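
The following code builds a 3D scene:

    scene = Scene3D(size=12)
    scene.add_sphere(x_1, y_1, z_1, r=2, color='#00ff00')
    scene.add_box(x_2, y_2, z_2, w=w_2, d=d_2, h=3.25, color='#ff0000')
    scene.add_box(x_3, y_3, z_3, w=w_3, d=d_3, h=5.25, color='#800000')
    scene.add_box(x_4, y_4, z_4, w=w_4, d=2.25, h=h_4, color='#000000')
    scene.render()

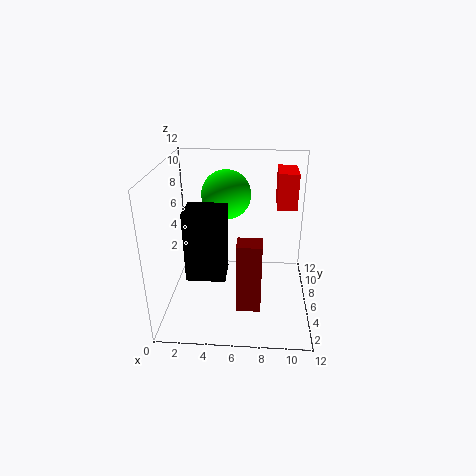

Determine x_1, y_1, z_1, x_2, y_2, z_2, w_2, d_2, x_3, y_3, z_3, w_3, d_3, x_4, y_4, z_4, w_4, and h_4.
x_1 = 5; y_1 = 6.75; z_1 = 9.5; x_2 = 9.25; y_2 = 8.5; z_2 = 7.5; w_2 = 1.75; d_2 = 3.25; x_3 = 6.25; y_3 = 0.75; z_3 = 2.75; w_3 = 1.75; d_3 = 1.5; x_4 = 2.75; y_4 = 0.75; z_4 = 5.25; w_4 = 2.75; h_4 = 5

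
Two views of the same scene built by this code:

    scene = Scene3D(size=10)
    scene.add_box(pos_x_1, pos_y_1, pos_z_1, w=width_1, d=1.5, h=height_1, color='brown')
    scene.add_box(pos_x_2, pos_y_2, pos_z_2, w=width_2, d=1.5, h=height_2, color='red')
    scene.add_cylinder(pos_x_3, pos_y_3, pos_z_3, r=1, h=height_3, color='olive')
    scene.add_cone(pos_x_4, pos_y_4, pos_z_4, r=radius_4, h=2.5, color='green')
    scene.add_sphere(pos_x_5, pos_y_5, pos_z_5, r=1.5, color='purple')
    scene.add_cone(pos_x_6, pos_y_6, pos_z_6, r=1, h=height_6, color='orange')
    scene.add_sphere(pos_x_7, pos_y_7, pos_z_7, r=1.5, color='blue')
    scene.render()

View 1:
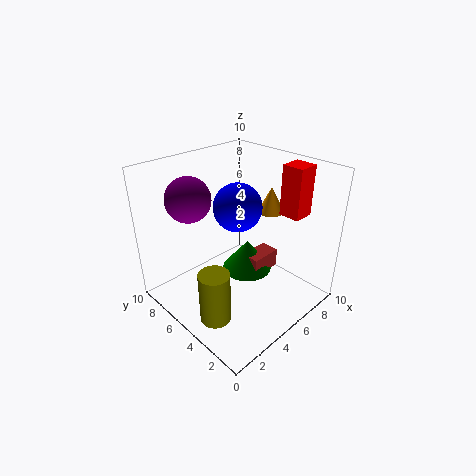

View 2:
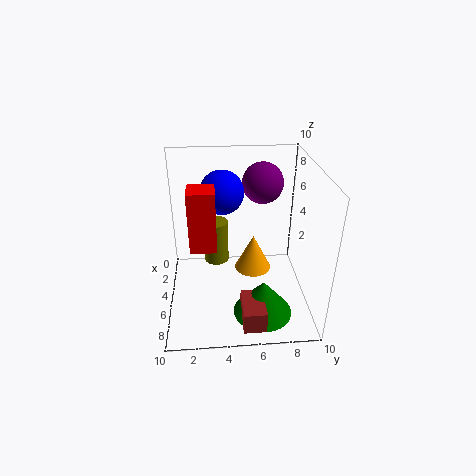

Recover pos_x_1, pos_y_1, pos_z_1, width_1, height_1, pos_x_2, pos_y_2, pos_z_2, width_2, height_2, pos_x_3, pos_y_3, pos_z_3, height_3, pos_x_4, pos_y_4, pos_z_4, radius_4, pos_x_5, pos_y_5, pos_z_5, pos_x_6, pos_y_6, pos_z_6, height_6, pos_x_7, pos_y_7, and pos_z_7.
pos_x_1 = 7, pos_y_1 = 5, pos_z_1 = 0.5, width_1 = 2.5, height_1 = 1.5, pos_x_2 = 7.5, pos_y_2 = 2, pos_z_2 = 6.5, width_2 = 1.5, height_2 = 3.5, pos_x_3 = 1.5, pos_y_3 = 3.5, pos_z_3 = 1, height_3 = 3.5, pos_x_4 = 7.5, pos_y_4 = 6.5, pos_z_4 = 0.5, radius_4 = 2, pos_x_5 = 2.5, pos_y_5 = 7, pos_z_5 = 8, pos_x_6 = 9, pos_y_6 = 5.5, pos_z_6 = 5.5, height_6 = 2, pos_x_7 = 4, pos_y_7 = 4, pos_z_7 = 8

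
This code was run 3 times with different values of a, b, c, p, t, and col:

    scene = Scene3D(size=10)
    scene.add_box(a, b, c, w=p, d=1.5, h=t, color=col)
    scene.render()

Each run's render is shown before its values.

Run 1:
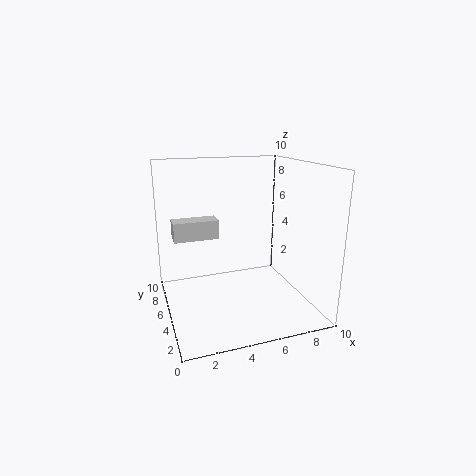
a = 1
b = 8
c = 4
p = 3.5
t = 1.5
col = 'lightgray'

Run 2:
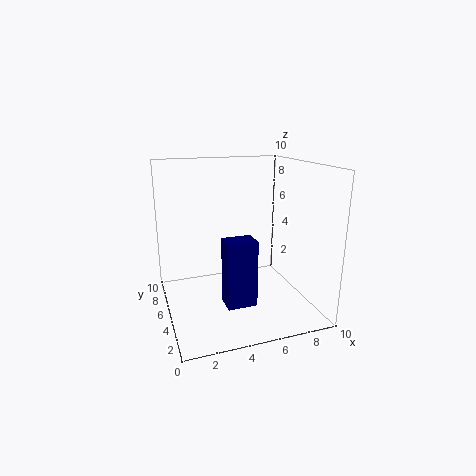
a = 3.5
b = 2.5
c = 1
p = 2
t = 4.5
col = 'navy'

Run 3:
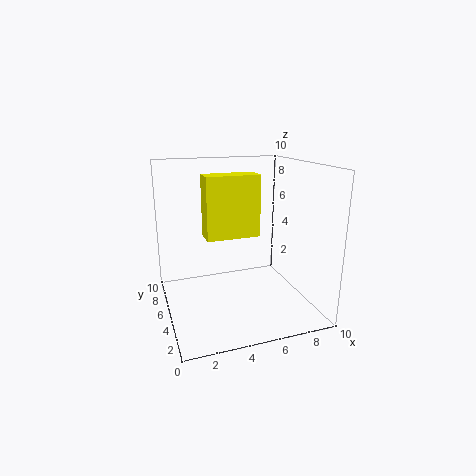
a = 2.5
b = 3.5
c = 5.5
p = 3.5
t = 4
col = 'yellow'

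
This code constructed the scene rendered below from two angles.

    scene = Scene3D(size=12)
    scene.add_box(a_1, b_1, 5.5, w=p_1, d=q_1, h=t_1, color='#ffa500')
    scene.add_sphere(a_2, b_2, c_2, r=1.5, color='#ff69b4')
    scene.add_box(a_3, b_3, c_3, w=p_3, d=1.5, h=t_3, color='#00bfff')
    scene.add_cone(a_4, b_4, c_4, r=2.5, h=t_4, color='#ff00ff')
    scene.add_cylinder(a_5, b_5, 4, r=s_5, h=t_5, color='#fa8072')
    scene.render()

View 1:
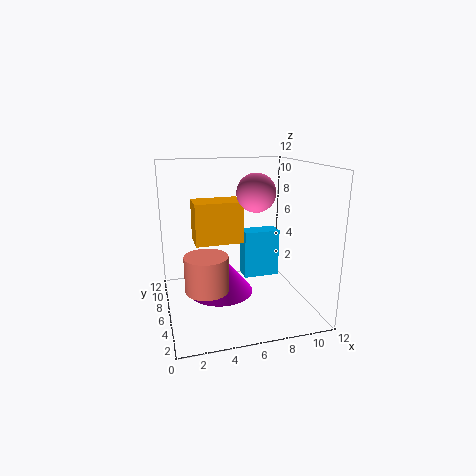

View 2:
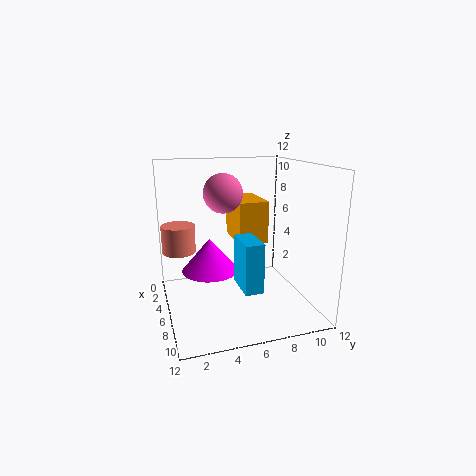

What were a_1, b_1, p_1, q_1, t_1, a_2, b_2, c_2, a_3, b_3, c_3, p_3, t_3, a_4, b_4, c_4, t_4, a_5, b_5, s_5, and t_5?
a_1 = 2.5, b_1 = 6, p_1 = 4, q_1 = 2.5, t_1 = 3.5, a_2 = 7, b_2 = 4.5, c_2 = 10, a_3 = 6.5, b_3 = 5.5, c_3 = 2.5, p_3 = 3, t_3 = 4, a_4 = 4, b_4 = 4, c_4 = 2.5, t_4 = 3, a_5 = 2.5, b_5 = 1.5, s_5 = 1.5, t_5 = 2.5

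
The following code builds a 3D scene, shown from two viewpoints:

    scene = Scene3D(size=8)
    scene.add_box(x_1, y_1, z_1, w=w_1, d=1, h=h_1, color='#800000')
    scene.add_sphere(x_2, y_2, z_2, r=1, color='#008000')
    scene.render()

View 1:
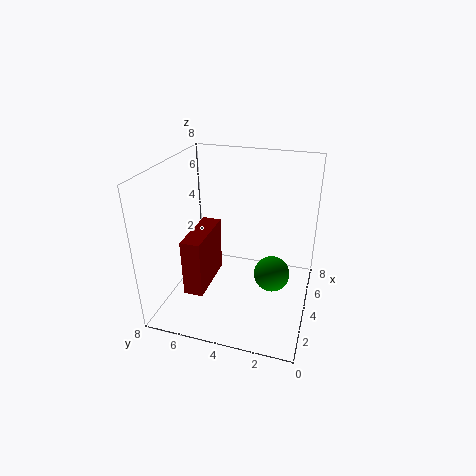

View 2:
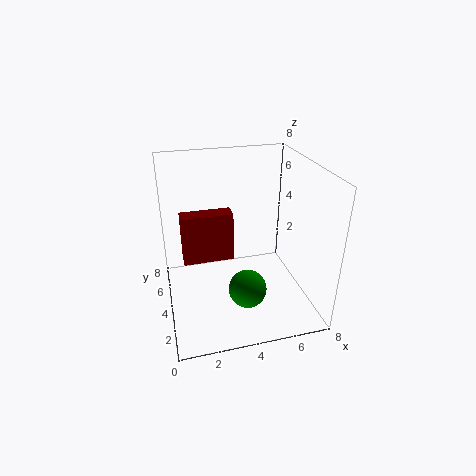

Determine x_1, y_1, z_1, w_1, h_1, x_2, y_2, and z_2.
x_1 = 1
y_1 = 5
z_1 = 2
w_1 = 3
h_1 = 3
x_2 = 4
y_2 = 2
z_2 = 2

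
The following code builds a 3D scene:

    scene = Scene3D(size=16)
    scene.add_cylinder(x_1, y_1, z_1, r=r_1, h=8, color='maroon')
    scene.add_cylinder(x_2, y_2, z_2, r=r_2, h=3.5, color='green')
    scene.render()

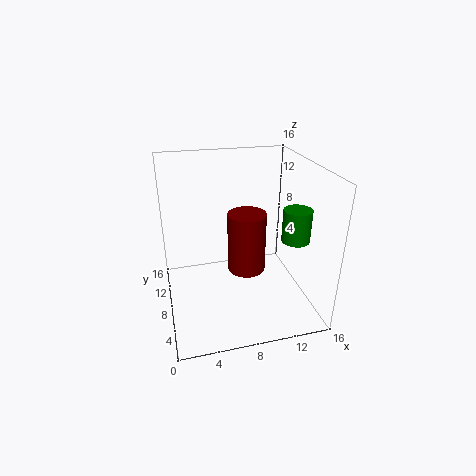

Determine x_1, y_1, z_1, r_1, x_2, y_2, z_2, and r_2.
x_1 = 10.5; y_1 = 13; z_1 = 0.5; r_1 = 2.5; x_2 = 13.5; y_2 = 5; z_2 = 8.5; r_2 = 1.5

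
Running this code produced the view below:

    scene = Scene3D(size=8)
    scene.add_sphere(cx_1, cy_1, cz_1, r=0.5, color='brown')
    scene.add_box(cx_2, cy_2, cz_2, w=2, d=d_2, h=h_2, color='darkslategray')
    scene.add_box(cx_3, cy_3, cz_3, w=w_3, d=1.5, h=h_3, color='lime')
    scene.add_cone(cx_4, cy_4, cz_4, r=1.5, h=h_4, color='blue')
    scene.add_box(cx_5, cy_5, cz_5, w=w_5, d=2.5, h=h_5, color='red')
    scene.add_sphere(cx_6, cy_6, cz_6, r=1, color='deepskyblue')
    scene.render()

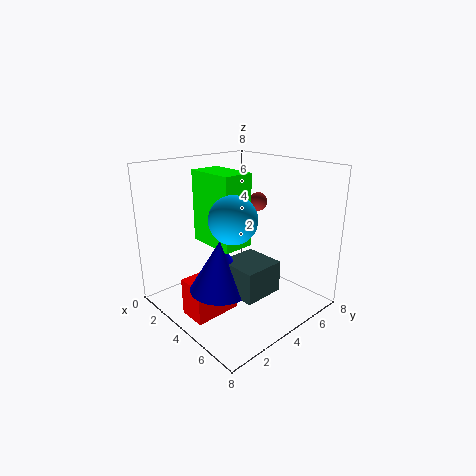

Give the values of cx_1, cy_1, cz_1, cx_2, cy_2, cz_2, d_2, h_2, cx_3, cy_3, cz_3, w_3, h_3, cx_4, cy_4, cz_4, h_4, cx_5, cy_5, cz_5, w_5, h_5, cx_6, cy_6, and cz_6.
cx_1 = 4.5; cy_1 = 5; cz_1 = 6; cx_2 = 5.5; cy_2 = 1.5; cz_2 = 2.5; d_2 = 2; h_2 = 1.5; cx_3 = 3.5; cy_3 = 1.5; cz_3 = 4.5; w_3 = 2.5; h_3 = 3.5; cx_4 = 5.5; cy_4 = 1.5; cz_4 = 2.5; h_4 = 2.5; cx_5 = 3.5; cy_5 = 0.5; cz_5 = 0.5; w_5 = 1.5; h_5 = 2; cx_6 = 7; cy_6 = 1; cz_6 = 6.5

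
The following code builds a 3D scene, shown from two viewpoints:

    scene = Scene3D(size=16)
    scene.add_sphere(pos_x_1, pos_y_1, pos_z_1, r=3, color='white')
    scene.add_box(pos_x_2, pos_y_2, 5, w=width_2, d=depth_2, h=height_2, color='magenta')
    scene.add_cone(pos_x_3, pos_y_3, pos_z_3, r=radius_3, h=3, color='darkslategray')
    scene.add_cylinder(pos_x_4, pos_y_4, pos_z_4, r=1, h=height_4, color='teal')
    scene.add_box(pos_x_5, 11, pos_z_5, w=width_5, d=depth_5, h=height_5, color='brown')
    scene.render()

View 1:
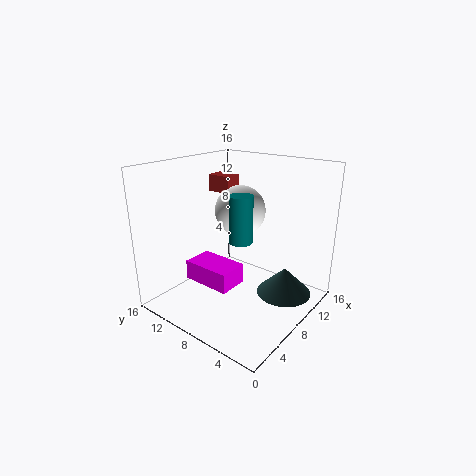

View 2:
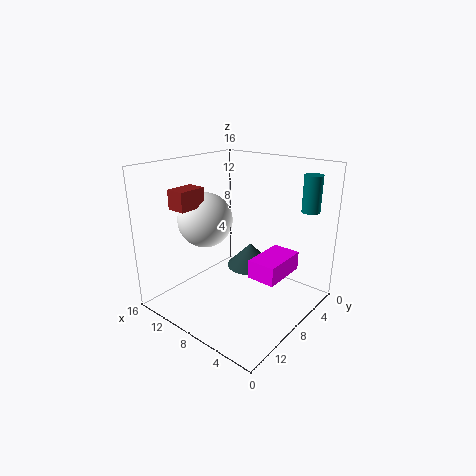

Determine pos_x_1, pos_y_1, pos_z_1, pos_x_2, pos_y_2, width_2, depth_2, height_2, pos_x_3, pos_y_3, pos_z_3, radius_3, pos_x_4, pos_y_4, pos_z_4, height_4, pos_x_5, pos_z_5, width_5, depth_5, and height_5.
pos_x_1 = 11, pos_y_1 = 10, pos_z_1 = 10, pos_x_2 = 2, pos_y_2 = 5, width_2 = 3, depth_2 = 5, height_2 = 2, pos_x_3 = 10, pos_y_3 = 3, pos_z_3 = 2, radius_3 = 3, pos_x_4 = 2, pos_y_4 = 3, pos_z_4 = 11, height_4 = 4, pos_x_5 = 10, pos_z_5 = 12, width_5 = 2, depth_5 = 3, height_5 = 2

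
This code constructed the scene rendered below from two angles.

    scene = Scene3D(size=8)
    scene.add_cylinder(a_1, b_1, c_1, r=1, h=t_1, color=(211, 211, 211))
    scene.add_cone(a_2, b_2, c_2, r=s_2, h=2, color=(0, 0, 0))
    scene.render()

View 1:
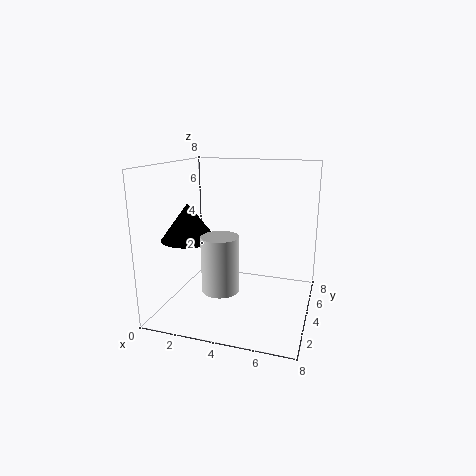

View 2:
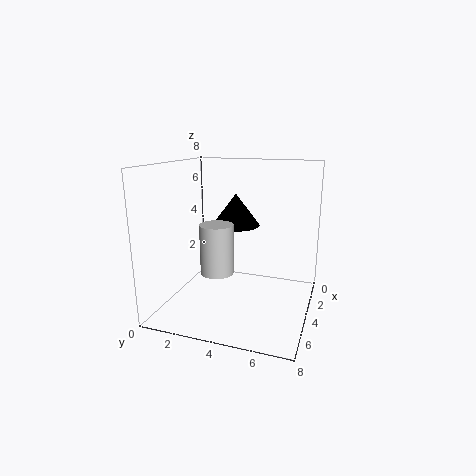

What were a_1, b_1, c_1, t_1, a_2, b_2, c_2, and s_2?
a_1 = 3.5; b_1 = 2.5; c_1 = 1.5; t_1 = 3; a_2 = 1.5; b_2 = 3; c_2 = 4; s_2 = 1.5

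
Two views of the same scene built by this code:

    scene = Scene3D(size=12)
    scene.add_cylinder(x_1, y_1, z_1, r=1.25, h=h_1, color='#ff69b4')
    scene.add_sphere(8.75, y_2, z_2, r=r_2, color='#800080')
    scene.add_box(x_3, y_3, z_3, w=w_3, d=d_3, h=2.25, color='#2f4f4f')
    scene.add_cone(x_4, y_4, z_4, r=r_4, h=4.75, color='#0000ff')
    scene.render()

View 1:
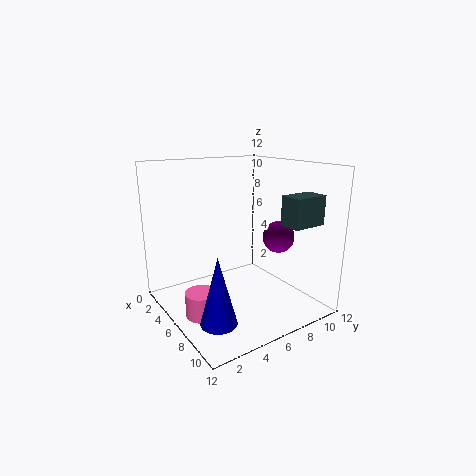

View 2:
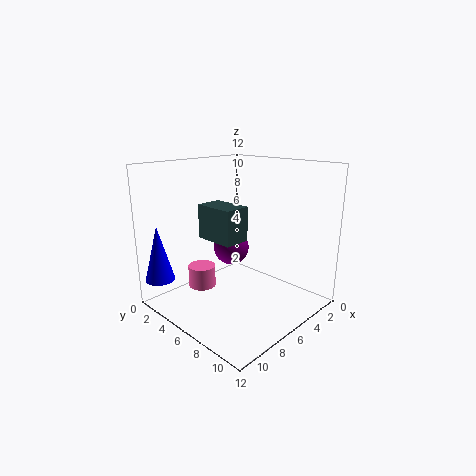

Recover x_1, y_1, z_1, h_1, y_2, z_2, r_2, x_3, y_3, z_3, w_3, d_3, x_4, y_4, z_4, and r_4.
x_1 = 6.75; y_1 = 2; z_1 = 0.5; h_1 = 2; y_2 = 8; z_2 = 6.5; r_2 = 1.25; x_3 = 9.5; y_3 = 7.5; z_3 = 7.75; w_3 = 1.75; d_3 = 2.75; x_4 = 10.75; y_4 = 1.25; z_4 = 2.25; r_4 = 1.25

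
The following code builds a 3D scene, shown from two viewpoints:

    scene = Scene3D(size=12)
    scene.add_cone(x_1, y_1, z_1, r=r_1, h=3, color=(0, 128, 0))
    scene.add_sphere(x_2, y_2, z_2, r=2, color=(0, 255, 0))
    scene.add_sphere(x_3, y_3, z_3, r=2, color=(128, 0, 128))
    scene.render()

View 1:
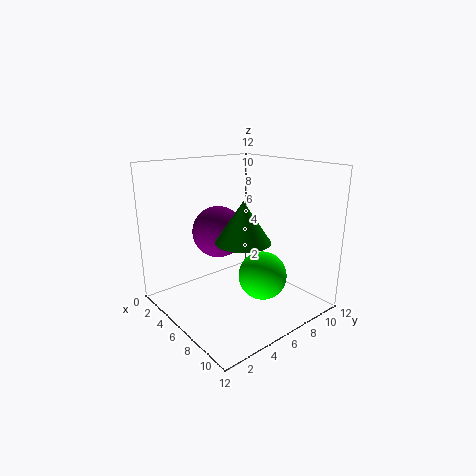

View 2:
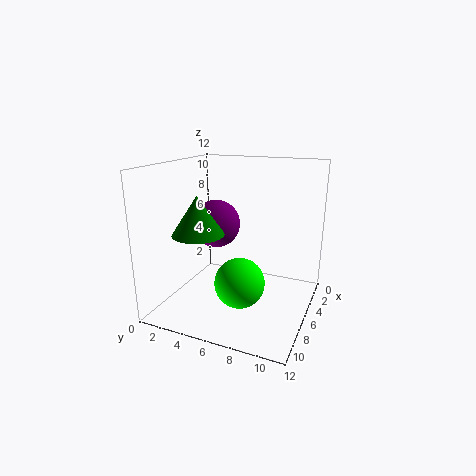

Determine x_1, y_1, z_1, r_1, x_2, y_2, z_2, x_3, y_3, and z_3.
x_1 = 9
y_1 = 4
z_1 = 7
r_1 = 2
x_2 = 8
y_2 = 7
z_2 = 3
x_3 = 6
y_3 = 4
z_3 = 7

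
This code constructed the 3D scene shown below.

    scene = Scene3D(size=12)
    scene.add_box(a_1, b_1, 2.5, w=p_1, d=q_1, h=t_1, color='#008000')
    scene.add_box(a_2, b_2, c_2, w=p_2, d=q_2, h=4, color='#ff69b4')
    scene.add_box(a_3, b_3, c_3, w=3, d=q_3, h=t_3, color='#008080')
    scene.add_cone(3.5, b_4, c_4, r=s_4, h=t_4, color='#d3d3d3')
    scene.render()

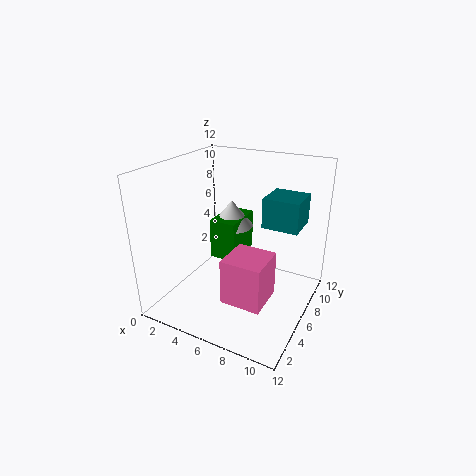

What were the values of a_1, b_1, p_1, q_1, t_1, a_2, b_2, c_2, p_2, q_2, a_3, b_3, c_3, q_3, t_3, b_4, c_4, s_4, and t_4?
a_1 = 2.25; b_1 = 7.5; p_1 = 2.5; q_1 = 4; t_1 = 3.75; a_2 = 5.5; b_2 = 3.75; c_2 = 0.75; p_2 = 3.5; q_2 = 3.5; a_3 = 7.75; b_3 = 6.75; c_3 = 7; q_3 = 3; t_3 = 2.5; b_4 = 9.5; c_4 = 5.25; s_4 = 2; t_4 = 2.5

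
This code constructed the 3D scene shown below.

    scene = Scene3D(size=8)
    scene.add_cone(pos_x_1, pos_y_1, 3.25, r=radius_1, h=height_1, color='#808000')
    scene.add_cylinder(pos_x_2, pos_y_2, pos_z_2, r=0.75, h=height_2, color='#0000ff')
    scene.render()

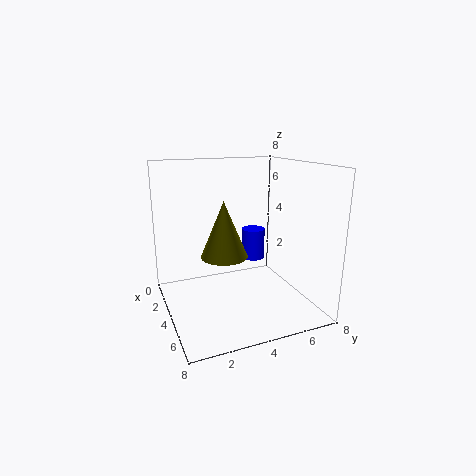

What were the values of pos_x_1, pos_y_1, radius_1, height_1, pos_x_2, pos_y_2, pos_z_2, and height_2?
pos_x_1 = 4.5, pos_y_1 = 3, radius_1 = 1.25, height_1 = 3, pos_x_2 = 1.25, pos_y_2 = 6.25, pos_z_2 = 1.5, height_2 = 2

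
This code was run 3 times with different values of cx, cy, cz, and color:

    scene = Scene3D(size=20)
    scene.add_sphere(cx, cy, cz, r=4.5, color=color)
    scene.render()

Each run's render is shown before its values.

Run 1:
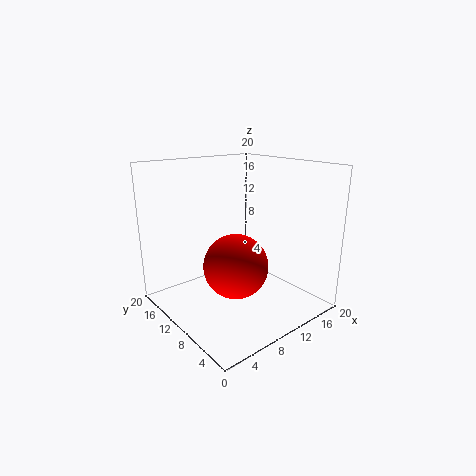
cx = 9; cy = 9.25; cz = 6.25; color = 'red'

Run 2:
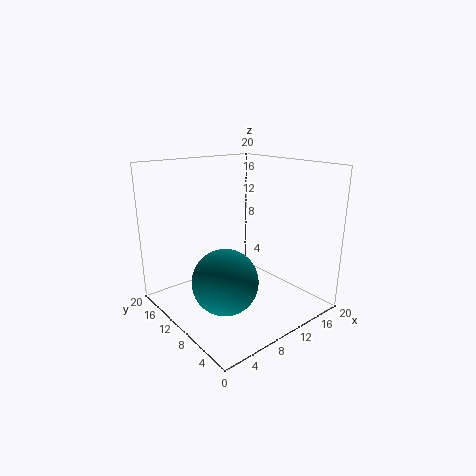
cx = 6.75; cy = 8.75; cz = 4.75; color = 'teal'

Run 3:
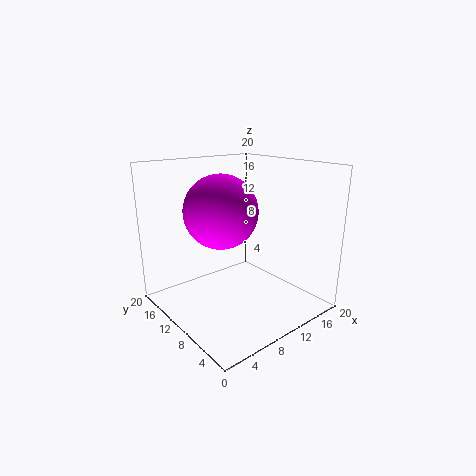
cx = 5.5; cy = 7.75; cz = 15; color = 'magenta'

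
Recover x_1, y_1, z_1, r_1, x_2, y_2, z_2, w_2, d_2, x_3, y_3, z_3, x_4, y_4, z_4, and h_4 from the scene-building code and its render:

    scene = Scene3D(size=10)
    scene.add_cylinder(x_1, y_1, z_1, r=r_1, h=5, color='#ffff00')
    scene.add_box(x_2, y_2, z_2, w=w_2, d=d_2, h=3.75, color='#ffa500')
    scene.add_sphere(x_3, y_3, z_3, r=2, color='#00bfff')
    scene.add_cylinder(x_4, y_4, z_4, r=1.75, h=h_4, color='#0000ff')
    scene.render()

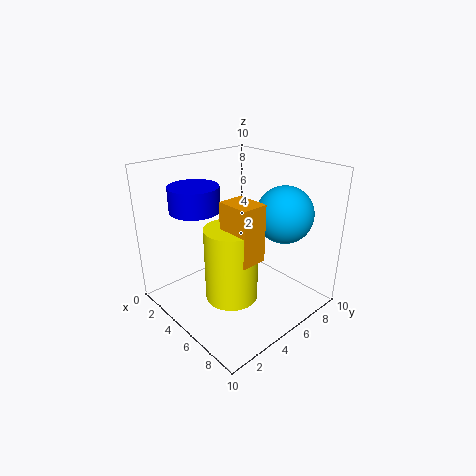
x_1 = 6
y_1 = 3.5
z_1 = 1.5
r_1 = 1.75
x_2 = 5.5
y_2 = 3
z_2 = 4.5
w_2 = 2.25
d_2 = 1.75
x_3 = 6.75
y_3 = 7.75
z_3 = 6.5
x_4 = 2.5
y_4 = 3.25
z_4 = 6.75
h_4 = 1.75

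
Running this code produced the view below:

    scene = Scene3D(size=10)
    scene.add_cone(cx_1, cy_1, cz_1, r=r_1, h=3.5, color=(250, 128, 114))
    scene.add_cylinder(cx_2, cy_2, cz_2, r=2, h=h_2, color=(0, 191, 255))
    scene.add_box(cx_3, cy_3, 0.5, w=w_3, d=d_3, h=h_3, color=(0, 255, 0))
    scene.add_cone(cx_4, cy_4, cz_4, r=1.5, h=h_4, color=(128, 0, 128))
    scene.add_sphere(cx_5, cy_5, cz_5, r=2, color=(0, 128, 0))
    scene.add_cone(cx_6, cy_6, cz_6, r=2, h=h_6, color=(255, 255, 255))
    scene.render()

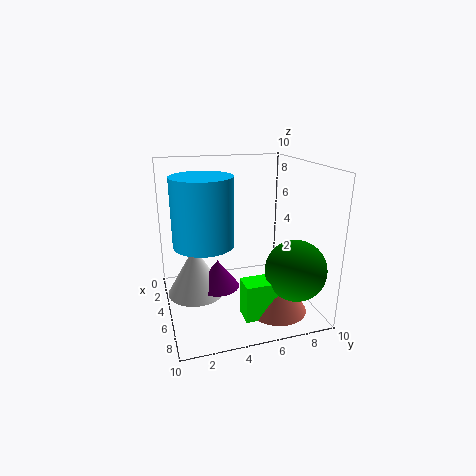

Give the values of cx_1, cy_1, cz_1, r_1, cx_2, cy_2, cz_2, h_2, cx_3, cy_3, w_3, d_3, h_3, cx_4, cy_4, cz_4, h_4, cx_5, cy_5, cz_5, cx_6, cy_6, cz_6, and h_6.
cx_1 = 7.5; cy_1 = 7; cz_1 = 0.5; r_1 = 2; cx_2 = 5.5; cy_2 = 2.5; cz_2 = 5; h_2 = 4.5; cx_3 = 7; cy_3 = 4.5; w_3 = 1.5; d_3 = 3.5; h_3 = 2.5; cx_4 = 5; cy_4 = 3.5; cz_4 = 1.5; h_4 = 2; cx_5 = 8; cy_5 = 8; cz_5 = 3.5; cx_6 = 4.5; cy_6 = 2; cz_6 = 1; h_6 = 3.5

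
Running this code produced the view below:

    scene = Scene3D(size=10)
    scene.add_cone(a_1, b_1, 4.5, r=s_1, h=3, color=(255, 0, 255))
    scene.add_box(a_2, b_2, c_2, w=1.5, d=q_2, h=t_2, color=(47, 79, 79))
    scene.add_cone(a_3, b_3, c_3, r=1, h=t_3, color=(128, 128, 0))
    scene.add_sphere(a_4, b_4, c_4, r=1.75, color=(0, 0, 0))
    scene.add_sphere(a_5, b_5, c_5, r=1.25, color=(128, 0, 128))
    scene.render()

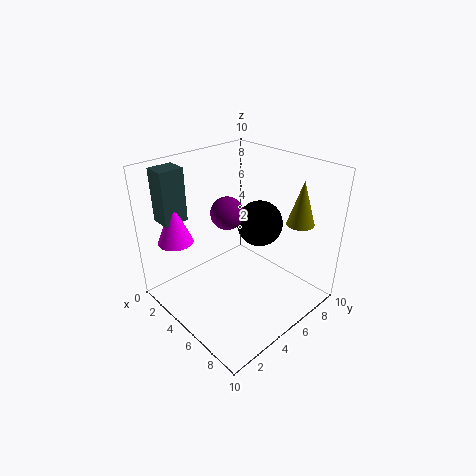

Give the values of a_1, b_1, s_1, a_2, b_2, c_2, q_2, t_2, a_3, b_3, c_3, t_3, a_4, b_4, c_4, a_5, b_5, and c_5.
a_1 = 1.75, b_1 = 2, s_1 = 1.25, a_2 = 0.5, b_2 = 1.25, c_2 = 6, q_2 = 1.75, t_2 = 3.75, a_3 = 7.25, b_3 = 9, c_3 = 5.5, t_3 = 3.25, a_4 = 4.25, b_4 = 8, c_4 = 4.75, a_5 = 2.75, b_5 = 6, c_5 = 5.75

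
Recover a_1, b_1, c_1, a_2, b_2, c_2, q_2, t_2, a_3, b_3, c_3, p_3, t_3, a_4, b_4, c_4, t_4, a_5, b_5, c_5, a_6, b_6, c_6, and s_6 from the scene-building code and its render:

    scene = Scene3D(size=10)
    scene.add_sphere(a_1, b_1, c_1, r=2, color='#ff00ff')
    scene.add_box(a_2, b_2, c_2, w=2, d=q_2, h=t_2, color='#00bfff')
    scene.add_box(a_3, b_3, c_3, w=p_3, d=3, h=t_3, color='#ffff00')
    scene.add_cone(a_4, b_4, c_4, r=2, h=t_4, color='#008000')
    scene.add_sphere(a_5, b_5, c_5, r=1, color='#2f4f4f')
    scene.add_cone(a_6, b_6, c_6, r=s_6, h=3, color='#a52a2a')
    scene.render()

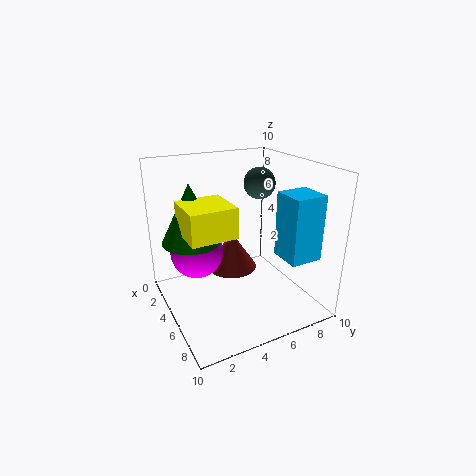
a_1 = 2; b_1 = 3; c_1 = 3; a_2 = 8; b_2 = 6; c_2 = 5; q_2 = 2; t_2 = 4; a_3 = 4; b_3 = 1; c_3 = 6; p_3 = 3; t_3 = 2; a_4 = 4; b_4 = 2; c_4 = 5; t_4 = 4; a_5 = 6; b_5 = 6; c_5 = 9; a_6 = 2; b_6 = 6; c_6 = 1; s_6 = 2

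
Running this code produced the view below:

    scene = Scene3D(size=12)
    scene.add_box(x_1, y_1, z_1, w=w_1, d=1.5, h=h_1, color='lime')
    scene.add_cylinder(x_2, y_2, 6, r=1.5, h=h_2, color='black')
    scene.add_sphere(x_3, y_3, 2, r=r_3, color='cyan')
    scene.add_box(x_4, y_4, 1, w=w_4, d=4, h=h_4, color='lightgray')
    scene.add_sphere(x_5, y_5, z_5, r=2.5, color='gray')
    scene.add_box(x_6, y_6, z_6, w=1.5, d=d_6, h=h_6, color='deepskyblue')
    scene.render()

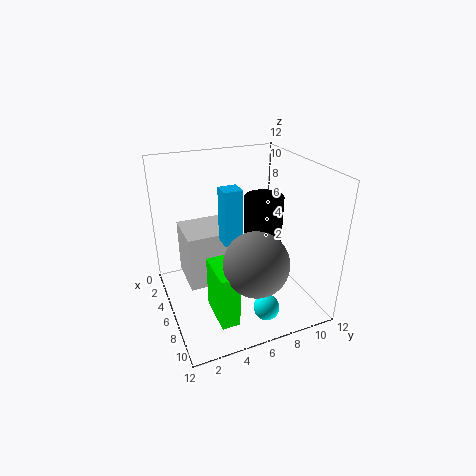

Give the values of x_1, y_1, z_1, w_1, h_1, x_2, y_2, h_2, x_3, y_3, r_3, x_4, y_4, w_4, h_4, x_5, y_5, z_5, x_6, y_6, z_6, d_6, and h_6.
x_1 = 6.5
y_1 = 3
z_1 = 0.5
w_1 = 3.5
h_1 = 4.5
x_2 = 7.5
y_2 = 7.5
h_2 = 4
x_3 = 10.5
y_3 = 6.5
r_3 = 1
x_4 = 1
y_4 = 2
w_4 = 4
h_4 = 5
x_5 = 9.5
y_5 = 6
z_5 = 5.5
x_6 = 5.5
y_6 = 4.5
z_6 = 6
d_6 = 1.5
h_6 = 4.5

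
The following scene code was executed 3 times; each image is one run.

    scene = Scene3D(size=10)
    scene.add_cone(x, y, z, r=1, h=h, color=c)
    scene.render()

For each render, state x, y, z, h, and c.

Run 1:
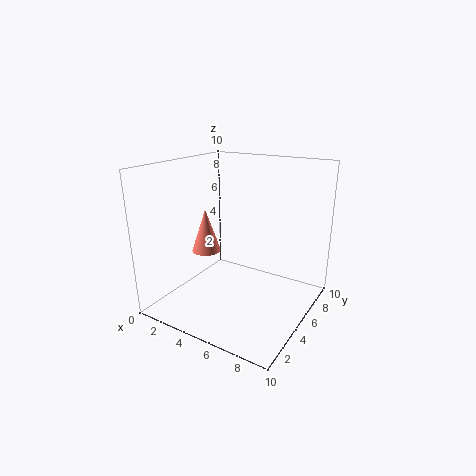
x = 3
y = 4
z = 4
h = 3
c = 'salmon'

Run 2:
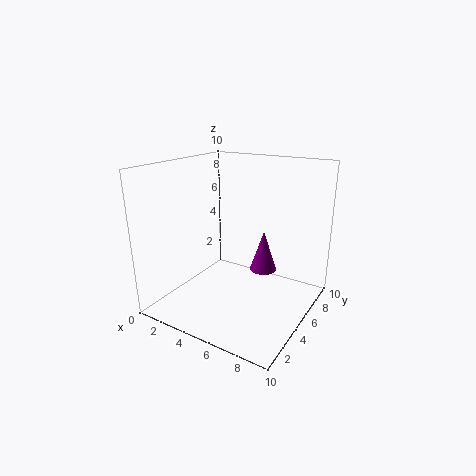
x = 6
y = 7
z = 2
h = 3
c = 'purple'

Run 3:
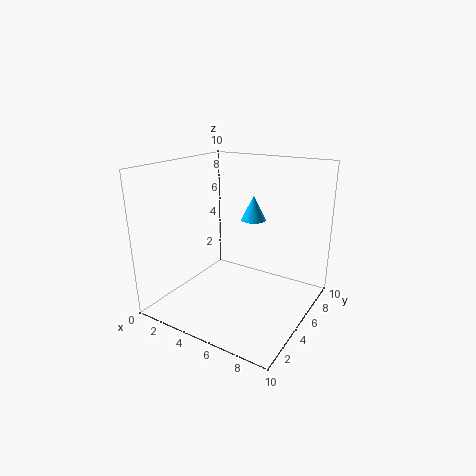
x = 4
y = 9
z = 5
h = 2
c = 'deepskyblue'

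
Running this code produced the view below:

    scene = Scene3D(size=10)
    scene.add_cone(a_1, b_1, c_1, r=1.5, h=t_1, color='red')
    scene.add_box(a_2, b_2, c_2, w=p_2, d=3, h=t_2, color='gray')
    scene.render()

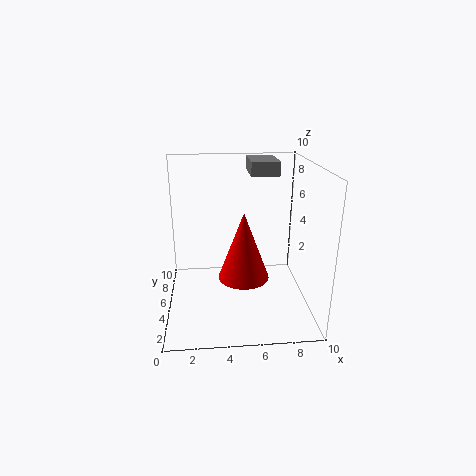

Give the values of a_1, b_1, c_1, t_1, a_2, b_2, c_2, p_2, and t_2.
a_1 = 5; b_1 = 1.5; c_1 = 4; t_1 = 4; a_2 = 6; b_2 = 6; c_2 = 9; p_2 = 2; t_2 = 1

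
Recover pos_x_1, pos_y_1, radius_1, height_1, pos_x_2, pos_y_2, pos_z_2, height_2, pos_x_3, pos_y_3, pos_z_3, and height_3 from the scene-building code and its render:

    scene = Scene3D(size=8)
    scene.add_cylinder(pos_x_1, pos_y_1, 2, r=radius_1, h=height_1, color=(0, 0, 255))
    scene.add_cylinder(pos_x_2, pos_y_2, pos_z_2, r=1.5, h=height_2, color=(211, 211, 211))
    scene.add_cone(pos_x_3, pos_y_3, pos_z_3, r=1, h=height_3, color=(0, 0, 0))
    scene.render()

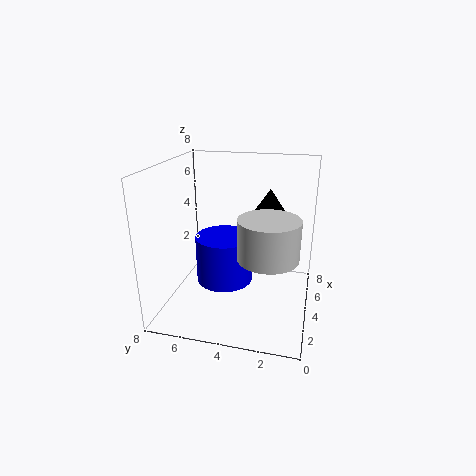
pos_x_1 = 3, pos_y_1 = 4.5, radius_1 = 1.5, height_1 = 2.5, pos_x_2 = 2, pos_y_2 = 2, pos_z_2 = 4, height_2 = 2, pos_x_3 = 5.5, pos_y_3 = 2.5, pos_z_3 = 5, height_3 = 1.5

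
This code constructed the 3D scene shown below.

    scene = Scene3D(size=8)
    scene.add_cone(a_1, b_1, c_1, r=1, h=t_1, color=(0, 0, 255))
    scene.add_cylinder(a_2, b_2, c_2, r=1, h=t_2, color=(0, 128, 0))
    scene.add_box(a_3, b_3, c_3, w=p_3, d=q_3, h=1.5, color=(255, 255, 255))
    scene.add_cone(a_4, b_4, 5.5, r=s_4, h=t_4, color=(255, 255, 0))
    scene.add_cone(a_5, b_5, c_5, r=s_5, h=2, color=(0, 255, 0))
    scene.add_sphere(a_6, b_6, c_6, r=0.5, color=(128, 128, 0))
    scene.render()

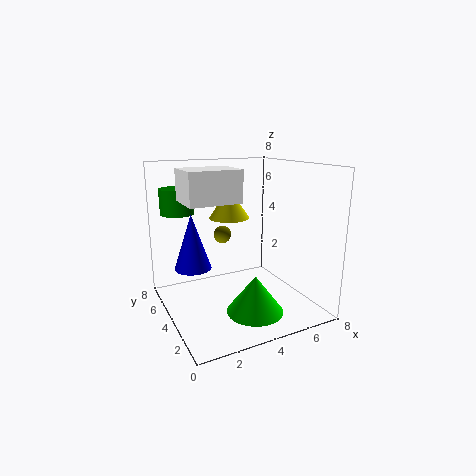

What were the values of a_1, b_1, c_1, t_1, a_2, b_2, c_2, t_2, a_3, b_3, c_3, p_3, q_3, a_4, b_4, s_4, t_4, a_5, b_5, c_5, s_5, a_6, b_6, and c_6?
a_1 = 1.5, b_1 = 4.5, c_1 = 2.5, t_1 = 3, a_2 = 1.5, b_2 = 7, c_2 = 5, t_2 = 1.5, a_3 = 0.5, b_3 = 1.5, c_3 = 6.5, p_3 = 2.5, q_3 = 2, a_4 = 3, b_4 = 3, s_4 = 1, t_4 = 1.5, a_5 = 4, b_5 = 2, c_5 = 0.5, s_5 = 1.5, a_6 = 3.5, b_6 = 5, c_6 = 4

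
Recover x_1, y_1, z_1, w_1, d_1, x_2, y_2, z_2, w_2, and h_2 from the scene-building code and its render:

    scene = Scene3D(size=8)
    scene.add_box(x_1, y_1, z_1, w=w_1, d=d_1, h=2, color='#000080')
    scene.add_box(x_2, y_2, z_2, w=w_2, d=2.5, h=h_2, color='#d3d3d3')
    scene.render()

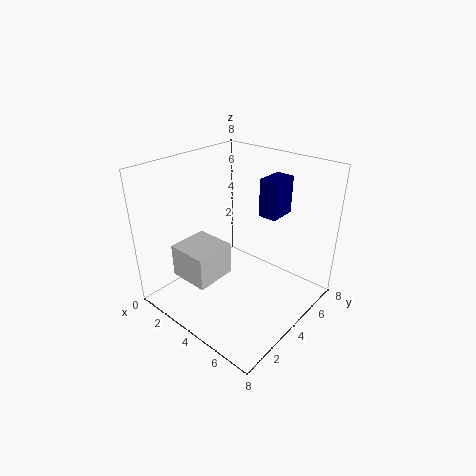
x_1 = 5; y_1 = 4.5; z_1 = 5.5; w_1 = 1; d_1 = 1.5; x_2 = 0.5; y_2 = 2; z_2 = 1; w_2 = 2.5; h_2 = 2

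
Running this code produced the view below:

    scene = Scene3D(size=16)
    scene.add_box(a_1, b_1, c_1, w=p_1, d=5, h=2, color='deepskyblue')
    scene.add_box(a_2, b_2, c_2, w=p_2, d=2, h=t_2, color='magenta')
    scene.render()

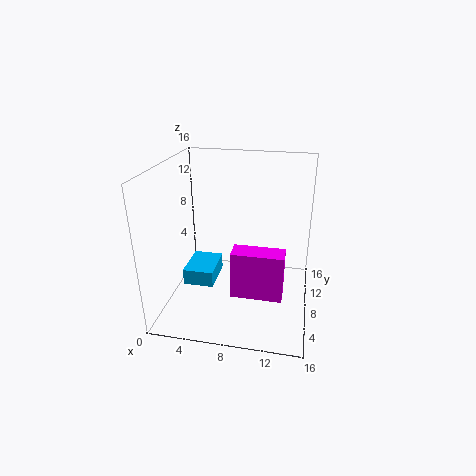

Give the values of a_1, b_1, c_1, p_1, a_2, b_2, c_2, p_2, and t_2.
a_1 = 1; b_1 = 8.25; c_1 = 0.75; p_1 = 3.75; a_2 = 8.75; b_2 = 0.75; c_2 = 5.5; p_2 = 4.75; t_2 = 4.5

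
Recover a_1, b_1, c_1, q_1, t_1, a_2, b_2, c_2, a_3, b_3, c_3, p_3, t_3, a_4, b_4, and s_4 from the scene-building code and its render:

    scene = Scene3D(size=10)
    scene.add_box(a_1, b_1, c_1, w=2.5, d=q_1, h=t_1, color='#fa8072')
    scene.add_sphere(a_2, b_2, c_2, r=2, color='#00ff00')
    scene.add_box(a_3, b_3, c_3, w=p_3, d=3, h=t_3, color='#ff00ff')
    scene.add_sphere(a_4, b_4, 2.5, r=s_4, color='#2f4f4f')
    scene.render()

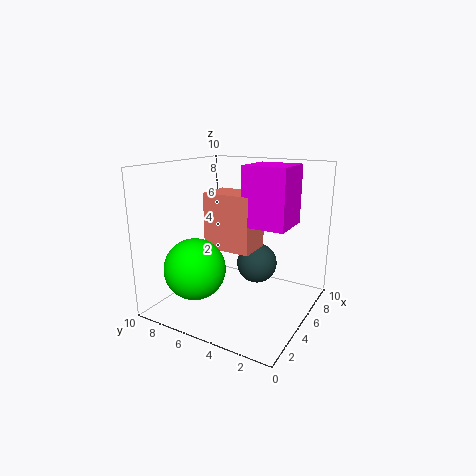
a_1 = 4.5
b_1 = 4
c_1 = 4
q_1 = 3.5
t_1 = 4
a_2 = 2
b_2 = 6.5
c_2 = 3.5
a_3 = 4.5
b_3 = 1.5
c_3 = 6
p_3 = 3
t_3 = 4
a_4 = 7
b_4 = 4.5
s_4 = 1.5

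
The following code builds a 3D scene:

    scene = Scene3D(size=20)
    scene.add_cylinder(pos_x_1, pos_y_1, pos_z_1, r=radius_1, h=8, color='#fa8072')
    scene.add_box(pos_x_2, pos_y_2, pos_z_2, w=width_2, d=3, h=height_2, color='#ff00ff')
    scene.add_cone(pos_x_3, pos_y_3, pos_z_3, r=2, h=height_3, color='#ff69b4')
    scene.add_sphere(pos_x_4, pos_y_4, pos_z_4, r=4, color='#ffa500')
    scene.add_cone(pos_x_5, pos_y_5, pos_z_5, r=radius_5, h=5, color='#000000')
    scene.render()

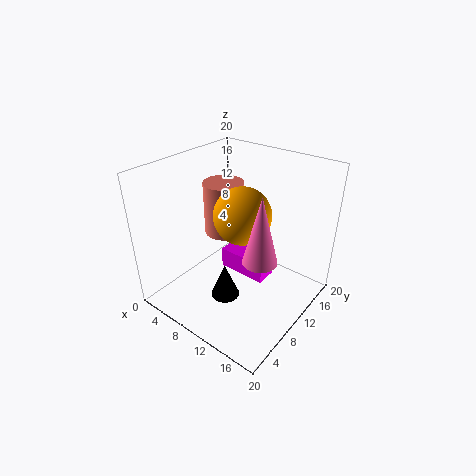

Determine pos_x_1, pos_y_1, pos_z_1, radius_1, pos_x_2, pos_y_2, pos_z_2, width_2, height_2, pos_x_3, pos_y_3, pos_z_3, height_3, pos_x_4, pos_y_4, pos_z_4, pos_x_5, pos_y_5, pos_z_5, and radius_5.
pos_x_1 = 5
pos_y_1 = 13
pos_z_1 = 8
radius_1 = 3
pos_x_2 = 7
pos_y_2 = 10
pos_z_2 = 4
width_2 = 7
height_2 = 3
pos_x_3 = 17
pos_y_3 = 5
pos_z_3 = 12
height_3 = 8
pos_x_4 = 10
pos_y_4 = 11
pos_z_4 = 13
pos_x_5 = 10
pos_y_5 = 7
pos_z_5 = 2
radius_5 = 2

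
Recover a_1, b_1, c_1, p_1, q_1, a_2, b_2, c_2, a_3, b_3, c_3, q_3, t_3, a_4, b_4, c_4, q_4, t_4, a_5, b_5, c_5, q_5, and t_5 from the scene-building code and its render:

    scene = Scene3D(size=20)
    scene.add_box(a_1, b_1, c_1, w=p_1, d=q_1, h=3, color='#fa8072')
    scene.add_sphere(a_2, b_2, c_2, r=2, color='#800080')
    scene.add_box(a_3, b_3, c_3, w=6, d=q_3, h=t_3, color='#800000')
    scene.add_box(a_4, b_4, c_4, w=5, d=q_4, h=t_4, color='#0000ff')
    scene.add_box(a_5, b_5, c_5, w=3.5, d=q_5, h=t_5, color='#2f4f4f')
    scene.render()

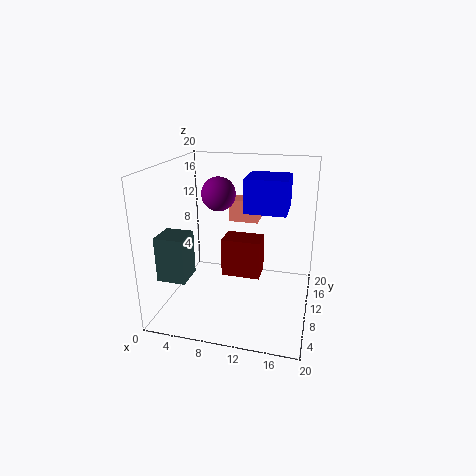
a_1 = 8.5; b_1 = 11; c_1 = 12; p_1 = 4; q_1 = 3; a_2 = 9; b_2 = 5; c_2 = 17.5; a_3 = 6.5; b_3 = 13; c_3 = 2; q_3 = 4; t_3 = 6; a_4 = 12; b_4 = 4.5; c_4 = 15.5; q_4 = 5; t_4 = 4; a_5 = 2.5; b_5 = 0.5; c_5 = 7.5; q_5 = 3.5; t_5 = 5.5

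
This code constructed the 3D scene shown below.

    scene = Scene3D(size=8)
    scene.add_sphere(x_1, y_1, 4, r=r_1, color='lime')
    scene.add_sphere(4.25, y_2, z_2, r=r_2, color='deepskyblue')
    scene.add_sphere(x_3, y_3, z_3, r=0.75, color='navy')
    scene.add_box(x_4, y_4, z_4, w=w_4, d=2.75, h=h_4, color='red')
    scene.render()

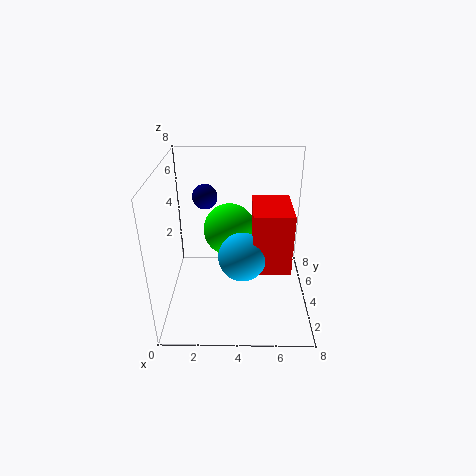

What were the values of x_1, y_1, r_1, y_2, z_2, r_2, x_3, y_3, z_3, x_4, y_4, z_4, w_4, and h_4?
x_1 = 3.5
y_1 = 5
r_1 = 1.5
y_2 = 2.5
z_2 = 3.75
r_2 = 1.25
x_3 = 2
y_3 = 6.25
z_3 = 5.5
x_4 = 4.75
y_4 = 2
z_4 = 3
w_4 = 2
h_4 = 3.25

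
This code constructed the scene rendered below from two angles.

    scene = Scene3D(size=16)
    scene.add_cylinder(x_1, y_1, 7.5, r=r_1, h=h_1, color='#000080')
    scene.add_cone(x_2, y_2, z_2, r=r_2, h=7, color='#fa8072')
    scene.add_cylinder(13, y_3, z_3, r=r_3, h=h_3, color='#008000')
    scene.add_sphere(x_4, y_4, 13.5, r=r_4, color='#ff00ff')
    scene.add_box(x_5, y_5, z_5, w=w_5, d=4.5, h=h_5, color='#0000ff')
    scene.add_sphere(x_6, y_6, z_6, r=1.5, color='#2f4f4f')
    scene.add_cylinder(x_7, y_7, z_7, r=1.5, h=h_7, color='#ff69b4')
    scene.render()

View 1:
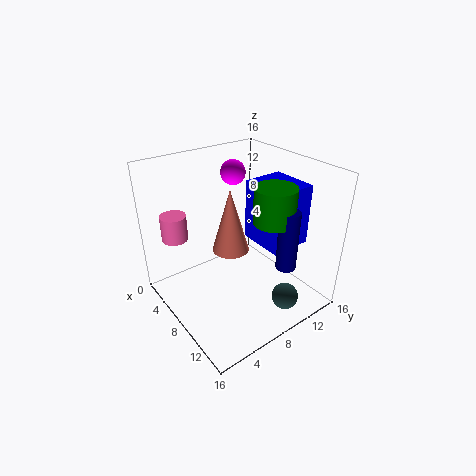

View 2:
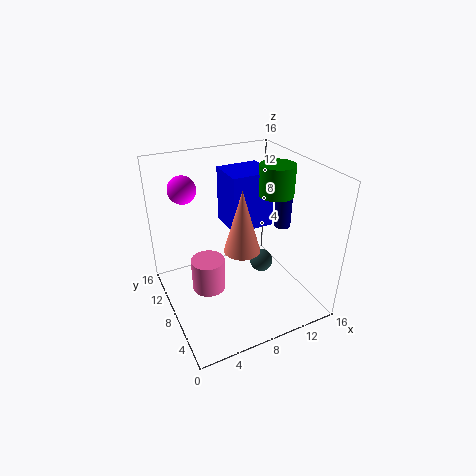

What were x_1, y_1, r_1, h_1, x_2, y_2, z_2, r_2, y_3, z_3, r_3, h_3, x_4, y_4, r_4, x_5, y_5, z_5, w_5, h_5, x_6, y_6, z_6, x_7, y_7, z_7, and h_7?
x_1 = 14.5; y_1 = 9; r_1 = 1; h_1 = 6; x_2 = 8; y_2 = 7; z_2 = 7; r_2 = 2; y_3 = 8.5; z_3 = 12; r_3 = 2; h_3 = 3.5; x_4 = 3; y_4 = 11; r_4 = 1.5; x_5 = 8; y_5 = 9; z_5 = 8; w_5 = 5; h_5 = 6.5; x_6 = 13; y_6 = 11; z_6 = 1.5; x_7 = 2.5; y_7 = 3; z_7 = 7; h_7 = 3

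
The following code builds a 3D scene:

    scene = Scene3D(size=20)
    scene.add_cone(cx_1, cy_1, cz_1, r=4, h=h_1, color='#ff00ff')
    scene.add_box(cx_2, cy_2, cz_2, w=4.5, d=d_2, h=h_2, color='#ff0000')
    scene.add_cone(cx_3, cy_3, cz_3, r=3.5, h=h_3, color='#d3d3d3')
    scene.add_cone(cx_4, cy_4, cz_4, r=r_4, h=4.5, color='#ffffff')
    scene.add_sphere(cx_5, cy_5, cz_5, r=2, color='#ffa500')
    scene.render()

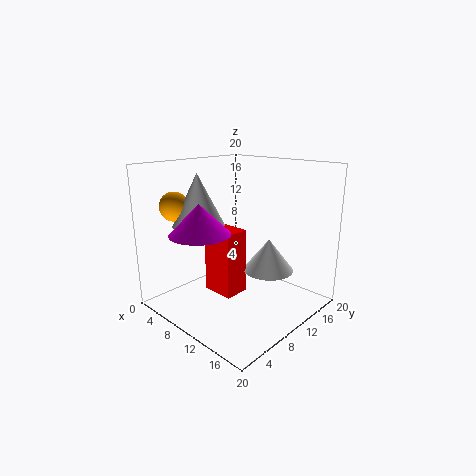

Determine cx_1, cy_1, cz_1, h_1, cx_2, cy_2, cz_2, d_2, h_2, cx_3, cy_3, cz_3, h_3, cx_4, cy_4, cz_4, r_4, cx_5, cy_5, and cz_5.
cx_1 = 8.5; cy_1 = 4.5; cz_1 = 11.5; h_1 = 4; cx_2 = 7; cy_2 = 6.5; cz_2 = 2.5; d_2 = 3.5; h_2 = 9; cx_3 = 6.5; cy_3 = 6; cz_3 = 12; h_3 = 7; cx_4 = 13.5; cy_4 = 12.5; cz_4 = 5.5; r_4 = 3.5; cx_5 = 4; cy_5 = 4; cz_5 = 14.5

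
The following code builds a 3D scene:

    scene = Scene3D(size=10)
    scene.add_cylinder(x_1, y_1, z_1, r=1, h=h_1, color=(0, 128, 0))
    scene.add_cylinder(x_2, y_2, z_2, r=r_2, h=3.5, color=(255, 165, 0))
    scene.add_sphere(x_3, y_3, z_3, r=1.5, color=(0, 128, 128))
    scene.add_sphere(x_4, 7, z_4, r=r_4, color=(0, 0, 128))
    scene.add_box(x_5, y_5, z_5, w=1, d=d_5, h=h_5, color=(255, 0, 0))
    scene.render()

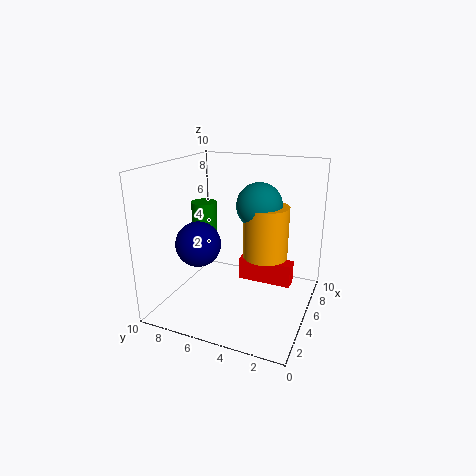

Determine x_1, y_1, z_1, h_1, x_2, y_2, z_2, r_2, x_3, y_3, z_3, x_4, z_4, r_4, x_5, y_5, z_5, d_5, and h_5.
x_1 = 7.5; y_1 = 9; z_1 = 4; h_1 = 2.5; x_2 = 5; y_2 = 3; z_2 = 4; r_2 = 1.5; x_3 = 5; y_3 = 3.5; z_3 = 7.5; x_4 = 3; z_4 = 5; r_4 = 1.5; x_5 = 4; y_5 = 1; z_5 = 2.5; d_5 = 3.5; h_5 = 1.5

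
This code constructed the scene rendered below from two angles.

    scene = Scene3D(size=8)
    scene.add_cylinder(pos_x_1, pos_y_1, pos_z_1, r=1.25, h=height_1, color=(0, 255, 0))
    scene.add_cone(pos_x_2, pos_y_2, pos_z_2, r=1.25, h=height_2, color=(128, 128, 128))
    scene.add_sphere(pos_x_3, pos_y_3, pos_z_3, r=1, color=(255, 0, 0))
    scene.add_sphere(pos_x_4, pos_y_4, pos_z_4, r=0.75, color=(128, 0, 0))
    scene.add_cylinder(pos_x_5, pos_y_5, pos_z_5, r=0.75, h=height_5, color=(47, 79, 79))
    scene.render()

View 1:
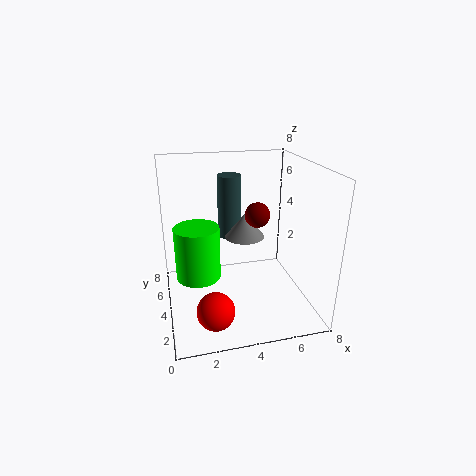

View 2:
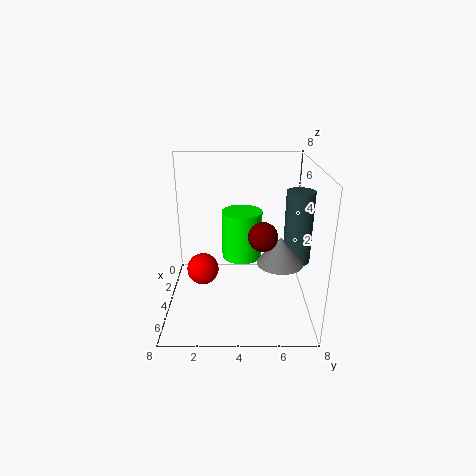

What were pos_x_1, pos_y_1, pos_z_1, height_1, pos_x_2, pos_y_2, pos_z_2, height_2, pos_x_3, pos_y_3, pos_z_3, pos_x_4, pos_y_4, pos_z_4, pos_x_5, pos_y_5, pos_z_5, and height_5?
pos_x_1 = 1.75
pos_y_1 = 4.25
pos_z_1 = 1.75
height_1 = 3
pos_x_2 = 5
pos_y_2 = 6.25
pos_z_2 = 3
height_2 = 1.5
pos_x_3 = 2.25
pos_y_3 = 1.75
pos_z_3 = 1
pos_x_4 = 5.5
pos_y_4 = 5.25
pos_z_4 = 4.75
pos_x_5 = 4.25
pos_y_5 = 7.25
pos_z_5 = 2.75
height_5 = 4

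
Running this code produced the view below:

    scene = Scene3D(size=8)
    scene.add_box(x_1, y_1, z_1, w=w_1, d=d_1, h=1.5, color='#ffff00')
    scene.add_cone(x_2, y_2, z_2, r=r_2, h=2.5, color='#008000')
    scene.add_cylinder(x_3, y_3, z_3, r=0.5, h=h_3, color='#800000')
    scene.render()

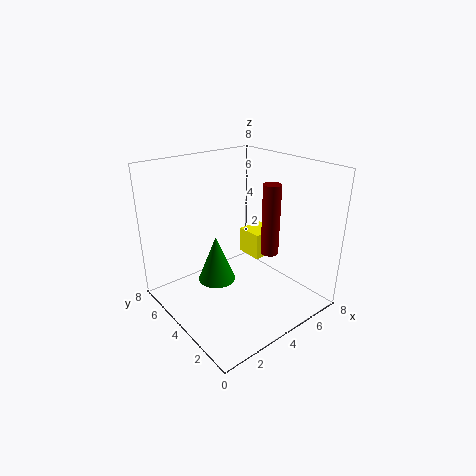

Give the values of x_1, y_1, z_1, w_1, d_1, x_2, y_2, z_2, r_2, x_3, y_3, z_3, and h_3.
x_1 = 5; y_1 = 3.5; z_1 = 2.5; w_1 = 1.5; d_1 = 1.5; x_2 = 2.5; y_2 = 4; z_2 = 2; r_2 = 1; x_3 = 5.5; y_3 = 3; z_3 = 3; h_3 = 4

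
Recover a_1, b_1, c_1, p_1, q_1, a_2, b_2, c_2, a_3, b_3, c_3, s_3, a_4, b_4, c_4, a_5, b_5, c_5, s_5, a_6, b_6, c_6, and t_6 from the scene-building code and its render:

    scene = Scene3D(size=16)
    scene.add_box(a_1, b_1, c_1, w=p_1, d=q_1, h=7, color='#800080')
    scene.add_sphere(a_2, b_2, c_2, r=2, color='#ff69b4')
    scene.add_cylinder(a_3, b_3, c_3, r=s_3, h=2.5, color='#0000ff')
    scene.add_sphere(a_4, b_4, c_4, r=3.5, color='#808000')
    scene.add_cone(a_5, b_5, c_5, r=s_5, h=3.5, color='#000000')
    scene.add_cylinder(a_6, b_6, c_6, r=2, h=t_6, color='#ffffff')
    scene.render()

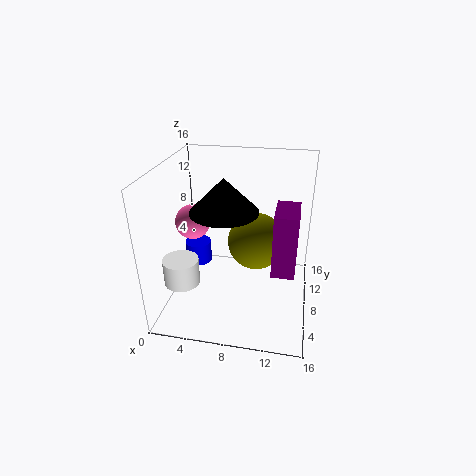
a_1 = 12
b_1 = 5.5
c_1 = 5
p_1 = 2.5
q_1 = 4.5
a_2 = 2.5
b_2 = 9
c_2 = 9
a_3 = 3
b_3 = 9
c_3 = 4
s_3 = 1.5
a_4 = 9.5
b_4 = 12
c_4 = 5.5
a_5 = 7
b_5 = 6
c_5 = 12
s_5 = 3.5
a_6 = 2
b_6 = 5.5
c_6 = 3
t_6 = 3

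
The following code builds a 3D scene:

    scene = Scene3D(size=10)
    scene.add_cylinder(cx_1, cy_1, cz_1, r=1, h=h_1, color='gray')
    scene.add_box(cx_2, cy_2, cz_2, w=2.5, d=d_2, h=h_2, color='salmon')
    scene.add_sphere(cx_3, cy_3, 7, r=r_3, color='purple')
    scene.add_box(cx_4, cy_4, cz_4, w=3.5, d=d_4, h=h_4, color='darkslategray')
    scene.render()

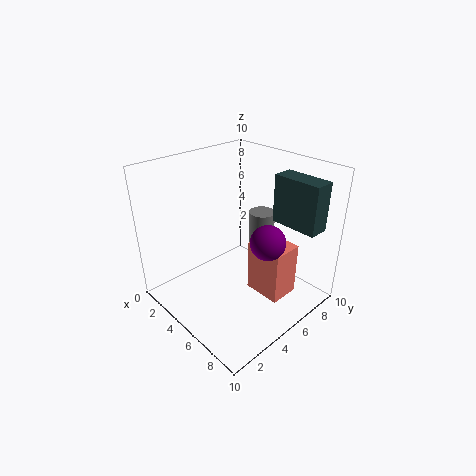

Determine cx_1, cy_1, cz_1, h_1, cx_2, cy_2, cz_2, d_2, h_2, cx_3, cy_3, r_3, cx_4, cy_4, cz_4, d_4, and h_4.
cx_1 = 4
cy_1 = 8.5
cz_1 = 1
h_1 = 4.5
cx_2 = 6.5
cy_2 = 4.5
cz_2 = 2
d_2 = 2
h_2 = 3.5
cx_3 = 9
cy_3 = 3.5
r_3 = 1
cx_4 = 5.5
cy_4 = 8
cz_4 = 5.5
d_4 = 1.5
h_4 = 3.5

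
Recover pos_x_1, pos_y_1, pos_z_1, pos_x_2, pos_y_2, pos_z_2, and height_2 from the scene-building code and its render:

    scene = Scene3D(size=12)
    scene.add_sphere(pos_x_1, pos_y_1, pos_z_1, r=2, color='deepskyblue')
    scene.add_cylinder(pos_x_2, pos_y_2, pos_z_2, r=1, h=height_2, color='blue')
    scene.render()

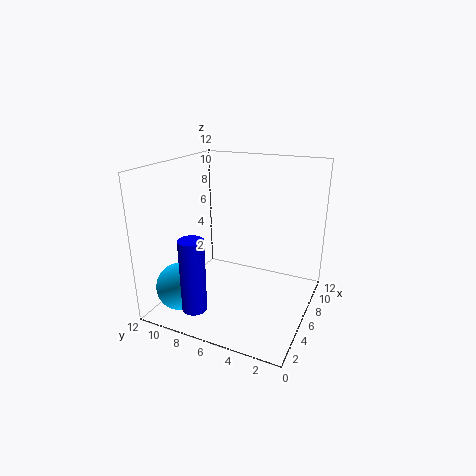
pos_x_1 = 3, pos_y_1 = 10, pos_z_1 = 2, pos_x_2 = 2, pos_y_2 = 8, pos_z_2 = 1, height_2 = 6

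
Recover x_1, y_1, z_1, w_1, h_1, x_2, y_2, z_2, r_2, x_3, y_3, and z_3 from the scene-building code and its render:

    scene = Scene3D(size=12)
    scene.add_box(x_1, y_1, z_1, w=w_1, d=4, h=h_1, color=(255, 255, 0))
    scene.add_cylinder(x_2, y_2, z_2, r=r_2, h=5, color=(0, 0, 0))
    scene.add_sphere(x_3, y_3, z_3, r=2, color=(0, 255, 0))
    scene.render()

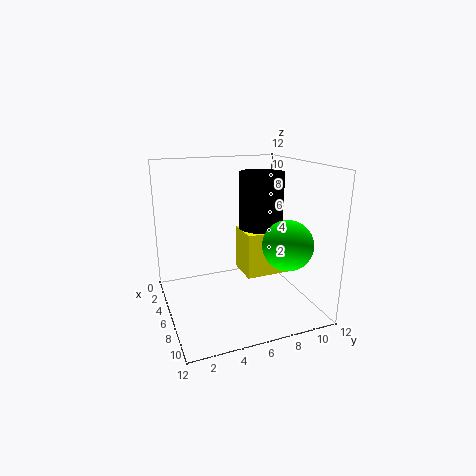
x_1 = 3
y_1 = 7
z_1 = 2
w_1 = 3
h_1 = 4
x_2 = 4
y_2 = 9
z_2 = 6
r_2 = 2
x_3 = 9
y_3 = 9
z_3 = 6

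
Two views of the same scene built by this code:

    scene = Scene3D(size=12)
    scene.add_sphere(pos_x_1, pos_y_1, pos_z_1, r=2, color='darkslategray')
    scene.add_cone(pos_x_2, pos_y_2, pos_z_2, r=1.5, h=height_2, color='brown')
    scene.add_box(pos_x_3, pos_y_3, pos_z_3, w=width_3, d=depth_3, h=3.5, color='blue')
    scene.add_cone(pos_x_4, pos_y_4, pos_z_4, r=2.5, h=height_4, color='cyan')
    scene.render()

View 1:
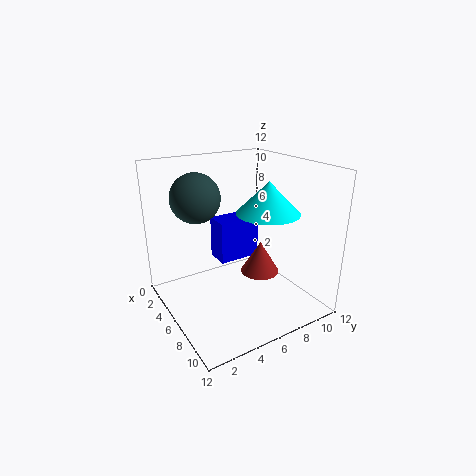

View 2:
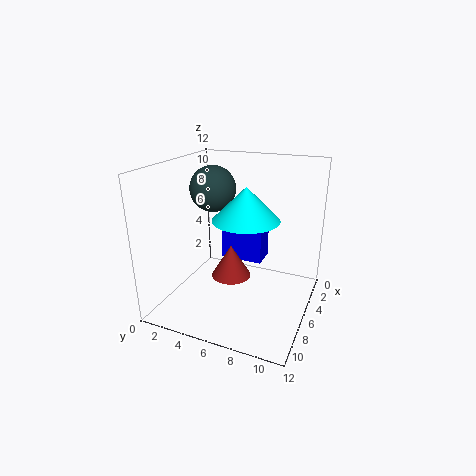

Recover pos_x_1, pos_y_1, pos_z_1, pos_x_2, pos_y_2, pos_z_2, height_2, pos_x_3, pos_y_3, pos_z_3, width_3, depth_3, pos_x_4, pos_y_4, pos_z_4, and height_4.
pos_x_1 = 4.5, pos_y_1 = 3, pos_z_1 = 9.5, pos_x_2 = 8.5, pos_y_2 = 6.5, pos_z_2 = 4, height_2 = 2.5, pos_x_3 = 4, pos_y_3 = 4.5, pos_z_3 = 4, width_3 = 2, depth_3 = 3.5, pos_x_4 = 8, pos_y_4 = 7.5, pos_z_4 = 8.5, height_4 = 2.5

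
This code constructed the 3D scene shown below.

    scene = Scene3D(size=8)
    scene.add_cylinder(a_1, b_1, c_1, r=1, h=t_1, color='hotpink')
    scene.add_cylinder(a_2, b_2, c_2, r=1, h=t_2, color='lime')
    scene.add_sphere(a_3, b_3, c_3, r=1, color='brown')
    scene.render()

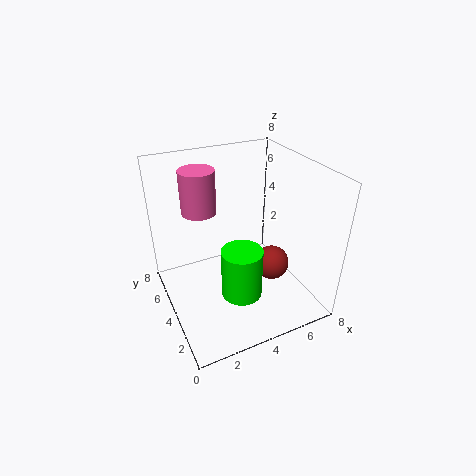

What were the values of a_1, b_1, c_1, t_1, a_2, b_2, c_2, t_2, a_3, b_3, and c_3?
a_1 = 2.5; b_1 = 6; c_1 = 5; t_1 = 2.5; a_2 = 3; b_2 = 1.5; c_2 = 2.5; t_2 = 2.5; a_3 = 6; b_3 = 3.5; c_3 = 2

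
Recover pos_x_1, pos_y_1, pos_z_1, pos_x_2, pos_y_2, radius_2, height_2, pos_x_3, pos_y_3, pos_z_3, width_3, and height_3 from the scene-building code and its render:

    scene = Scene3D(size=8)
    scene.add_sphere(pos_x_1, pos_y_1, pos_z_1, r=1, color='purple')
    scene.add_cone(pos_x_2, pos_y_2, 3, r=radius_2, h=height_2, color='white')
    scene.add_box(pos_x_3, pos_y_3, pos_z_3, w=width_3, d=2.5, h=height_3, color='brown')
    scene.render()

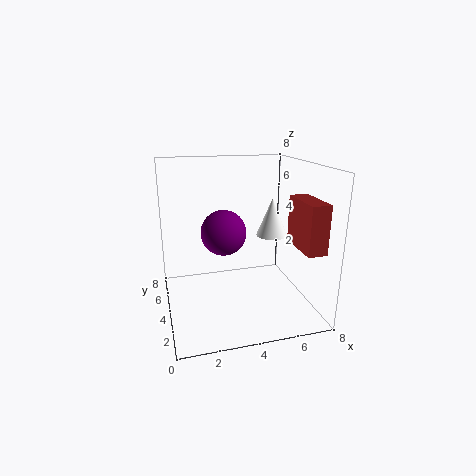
pos_x_1 = 2.5, pos_y_1 = 1, pos_z_1 = 5.5, pos_x_2 = 7, pos_y_2 = 6.5, radius_2 = 1, height_2 = 2.5, pos_x_3 = 6.5, pos_y_3 = 0.5, pos_z_3 = 4, width_3 = 1, height_3 = 2.5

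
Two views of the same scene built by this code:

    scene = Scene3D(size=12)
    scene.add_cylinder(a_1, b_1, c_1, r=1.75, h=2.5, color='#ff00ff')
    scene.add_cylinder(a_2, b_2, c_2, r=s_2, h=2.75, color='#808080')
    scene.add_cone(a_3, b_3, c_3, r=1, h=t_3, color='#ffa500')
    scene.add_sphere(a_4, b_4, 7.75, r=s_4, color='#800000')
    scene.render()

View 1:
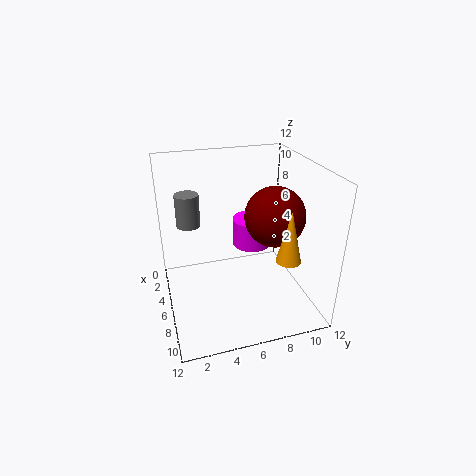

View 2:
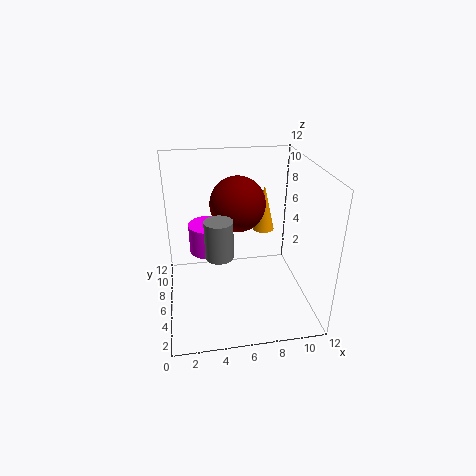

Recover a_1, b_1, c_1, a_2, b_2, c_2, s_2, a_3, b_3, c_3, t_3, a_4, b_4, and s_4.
a_1 = 3.75, b_1 = 8, c_1 = 4, a_2 = 4, b_2 = 2.25, c_2 = 6.75, s_2 = 1, a_3 = 9, b_3 = 9.25, c_3 = 5, t_3 = 4.25, a_4 = 6.5, b_4 = 9, s_4 = 2.5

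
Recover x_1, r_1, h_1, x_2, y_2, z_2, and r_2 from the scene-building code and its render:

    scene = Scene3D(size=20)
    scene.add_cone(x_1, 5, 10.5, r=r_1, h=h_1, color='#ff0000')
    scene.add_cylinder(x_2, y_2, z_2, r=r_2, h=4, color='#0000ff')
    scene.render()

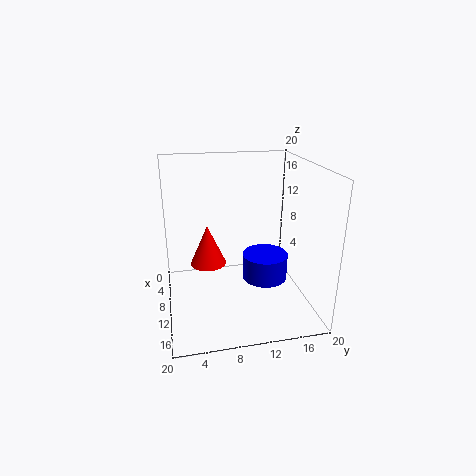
x_1 = 17, r_1 = 2, h_1 = 4.5, x_2 = 7, y_2 = 15, z_2 = 1.5, r_2 = 3.5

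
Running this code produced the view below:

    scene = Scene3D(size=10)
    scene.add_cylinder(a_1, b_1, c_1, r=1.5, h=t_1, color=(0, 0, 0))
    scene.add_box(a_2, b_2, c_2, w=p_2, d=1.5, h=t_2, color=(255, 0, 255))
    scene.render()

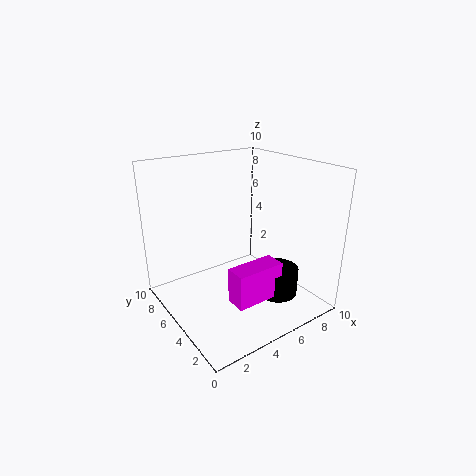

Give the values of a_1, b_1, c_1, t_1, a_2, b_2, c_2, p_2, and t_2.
a_1 = 7.5, b_1 = 3.5, c_1 = 0.5, t_1 = 2, a_2 = 3.5, b_2 = 2.5, c_2 = 1, p_2 = 3.5, t_2 = 2.5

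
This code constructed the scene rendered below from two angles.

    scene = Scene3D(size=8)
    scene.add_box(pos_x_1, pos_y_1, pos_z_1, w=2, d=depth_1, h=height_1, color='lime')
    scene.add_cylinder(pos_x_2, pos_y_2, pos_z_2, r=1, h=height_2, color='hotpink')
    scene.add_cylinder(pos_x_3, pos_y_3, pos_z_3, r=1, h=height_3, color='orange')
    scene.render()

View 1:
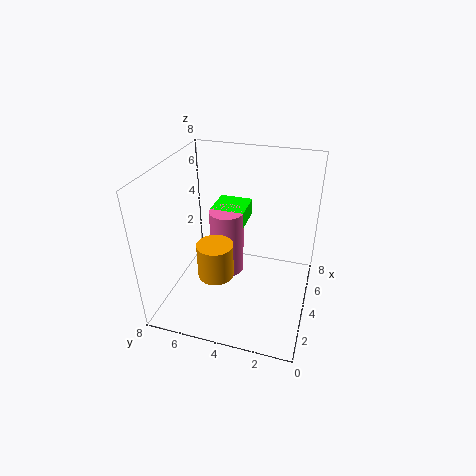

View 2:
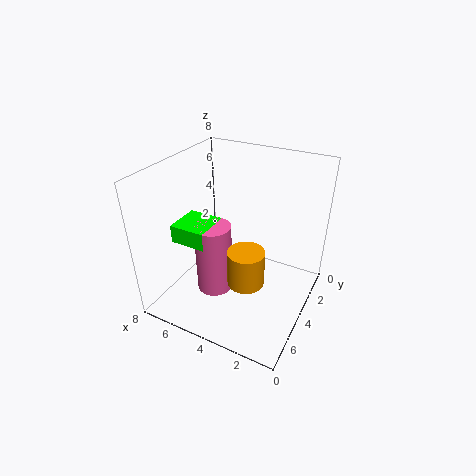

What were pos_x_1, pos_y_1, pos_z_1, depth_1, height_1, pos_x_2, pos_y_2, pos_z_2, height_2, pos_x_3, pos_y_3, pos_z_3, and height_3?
pos_x_1 = 5
pos_y_1 = 4
pos_z_1 = 4
depth_1 = 2
height_1 = 1
pos_x_2 = 5
pos_y_2 = 5
pos_z_2 = 1
height_2 = 4
pos_x_3 = 3
pos_y_3 = 5
pos_z_3 = 2
height_3 = 2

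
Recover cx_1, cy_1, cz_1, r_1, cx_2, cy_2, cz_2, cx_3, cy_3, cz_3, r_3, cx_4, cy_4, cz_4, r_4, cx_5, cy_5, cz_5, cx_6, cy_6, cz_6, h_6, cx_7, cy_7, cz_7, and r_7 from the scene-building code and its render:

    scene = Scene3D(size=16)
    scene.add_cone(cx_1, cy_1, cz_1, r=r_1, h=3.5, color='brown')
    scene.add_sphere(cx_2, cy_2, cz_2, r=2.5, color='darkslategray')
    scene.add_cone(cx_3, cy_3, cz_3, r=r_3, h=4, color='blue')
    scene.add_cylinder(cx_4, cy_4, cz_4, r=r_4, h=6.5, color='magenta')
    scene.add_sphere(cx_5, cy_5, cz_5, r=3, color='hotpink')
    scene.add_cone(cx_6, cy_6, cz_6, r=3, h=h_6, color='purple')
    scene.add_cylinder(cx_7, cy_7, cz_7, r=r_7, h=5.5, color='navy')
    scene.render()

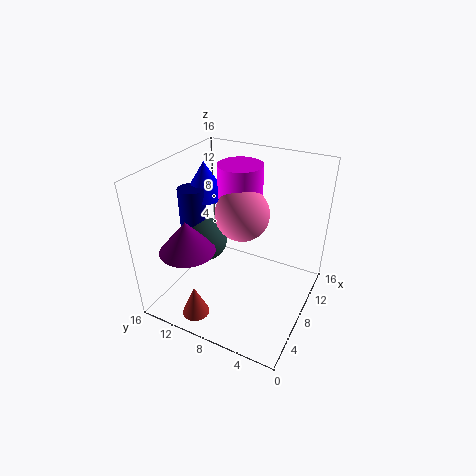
cx_1 = 2.5, cy_1 = 10.5, cz_1 = 0.5, r_1 = 1.5, cx_2 = 7.5, cy_2 = 12, cz_2 = 7, cx_3 = 9.5, cy_3 = 13, cz_3 = 11.5, r_3 = 2.5, cx_4 = 10.5, cy_4 = 9, cz_4 = 9, r_4 = 2.5, cx_5 = 9, cy_5 = 8, cz_5 = 10.5, cx_6 = 4, cy_6 = 12, cz_6 = 7.5, h_6 = 3.5, cx_7 = 7.5, cy_7 = 13.5, cz_7 = 7.5, r_7 = 1.5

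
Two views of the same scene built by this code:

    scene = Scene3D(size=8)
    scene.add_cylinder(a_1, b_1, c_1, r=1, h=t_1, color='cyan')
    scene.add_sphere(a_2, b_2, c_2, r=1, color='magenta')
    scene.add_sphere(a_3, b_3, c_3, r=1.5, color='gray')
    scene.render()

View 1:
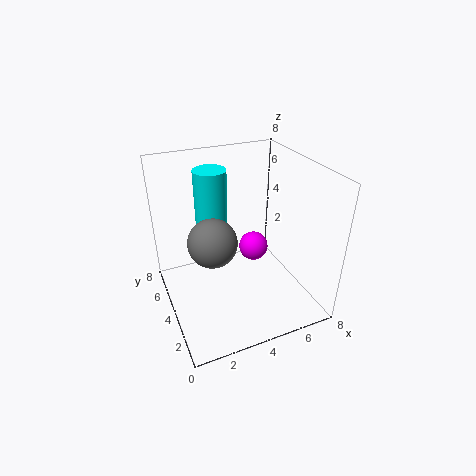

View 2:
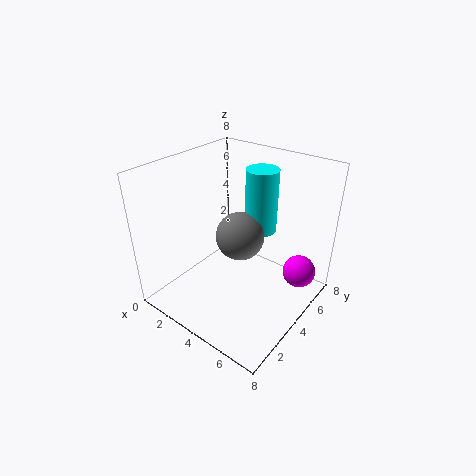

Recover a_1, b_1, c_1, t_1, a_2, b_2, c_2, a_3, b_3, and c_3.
a_1 = 3.5, b_1 = 7, c_1 = 3, t_1 = 4, a_2 = 6.5, b_2 = 7, c_2 = 1, a_3 = 3, b_3 = 5.5, c_3 = 3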